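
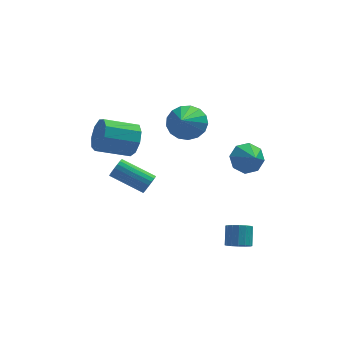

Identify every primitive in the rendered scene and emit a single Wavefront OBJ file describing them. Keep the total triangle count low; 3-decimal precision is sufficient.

v 3.016 -3.506 2.223
v 3.495 -3.801 1.573
v 3.324 -4.314 2.817
v 3.827 -3.388 1.963
v 3.684 -3.043 2.505
v 3.149 -2.97 2.882
v 2.537 -3.21 2.873
v 2.205 -3.624 2.483
v 2.348 -3.968 1.94
v 2.883 -4.041 1.563
v -1.374 -2.782 0.033
v -1.069 -2.463 0.363
v -2.602 -1.78 1.117
v -2.906 -2.098 0.787
v -1.103 -2.322 0.166
v -2.636 -1.638 0.92
v -1.19 -2.271 -0.057
v -2.723 -1.588 0.697
v -1.314 -2.321 -0.262
v -2.847 -1.638 0.492
v -1.449 -2.463 -0.409
v -2.982 -1.78 0.345
v -1.569 -2.668 -0.468
v -3.102 -1.984 0.286
v -1.651 -2.895 -0.428
v -3.184 -2.212 0.326
v -1.678 -3.1 -0.297
v -3.211 -2.417 0.457
v -1.644 -3.242 -0.1
v -3.177 -2.558 0.654
v -1.557 -3.292 0.123
v -3.09 -2.609 0.877
v -1.433 -3.242 0.328
v -2.966 -2.559 1.082
v -1.298 -3.1 0.475
v -2.831 -2.417 1.229
v -1.178 -2.896 0.534
v -2.711 -2.212 1.288
v -1.096 -2.668 0.494
v -2.629 -1.985 1.248
v -2.055 -1.967 2.565
v -1.707 -2.298 3.35
v -3.318 -2.543 3.96
v -3.665 -2.213 3.175
v -1.785 -1.675 3.394
v -3.395 -1.92 4.005
v -1.989 -1.189 3.051
v -3.6 -1.434 3.661
v -2.224 -1.067 2.48
v -3.835 -1.312 3.09
v -2.38 -1.366 1.949
v -3.99 -1.612 2.559
v -2.383 -1.947 1.706
v -3.994 -2.192 2.316
v -2.233 -2.537 1.865
v -3.844 -2.782 2.475
v -1.999 -2.861 2.351
v -3.61 -3.106 2.962
v -1.792 -2.766 2.938
v -3.402 -3.011 3.548
v 0.584 1.423 1.311
v 1.424 0.955 0.971
v 0.216 -0.163 2.589
v 1.583 1.221 1.348
v 1.514 1.534 1.716
v 1.231 1.821 1.992
v 0.8 2.018 2.111
v 0.32 2.078 2.048
v -0.1 1.988 1.815
v -0.363 1.769 1.467
v -0.409 1.47 1.084
v -0.228 1.161 0.752
v 0.139 0.912 0.549
v 0.608 0.78 0.52
v 1.072 0.796 0.672
v 2.628 -4.362 -3.226
v 2.98 -4 -3.603
v 3.064 -3.256 -2.81
v 2.712 -3.618 -2.434
v 2.673 -3.906 -3.659
v 2.757 -3.162 -2.866
v 2.354 -3.934 -3.599
v 2.438 -3.19 -2.806
v 2.108 -4.077 -3.439
v 2.192 -3.333 -2.646
v 2.001 -4.296 -3.222
v 2.085 -3.552 -2.429
v 2.063 -4.533 -3.006
v 2.147 -3.789 -2.214
v 2.276 -4.724 -2.85
v 2.36 -3.98 -2.057
v 2.583 -4.818 -2.794
v 2.667 -4.074 -2.001
v 2.902 -4.79 -2.854
v 2.986 -4.046 -2.061
v 3.148 -4.647 -3.014
v 3.232 -3.903 -2.221
v 3.255 -4.428 -3.231
v 3.339 -3.684 -2.438
v 3.193 -4.191 -3.446
v 3.277 -3.447 -2.654
f 2 1 4
f 2 4 3
f 4 1 5
f 4 5 3
f 5 1 6
f 5 6 3
f 6 1 7
f 6 7 3
f 7 1 8
f 7 8 3
f 8 1 9
f 8 9 3
f 9 1 10
f 9 10 3
f 10 1 2
f 10 2 3
f 12 11 15
f 12 15 13
f 13 15 16
f 13 16 14
f 15 11 17
f 15 17 16
f 16 17 18
f 16 18 14
f 17 11 19
f 17 19 18
f 18 19 20
f 18 20 14
f 19 11 21
f 19 21 20
f 20 21 22
f 20 22 14
f 21 11 23
f 21 23 22
f 22 23 24
f 22 24 14
f 23 11 25
f 23 25 24
f 24 25 26
f 24 26 14
f 25 11 27
f 25 27 26
f 26 27 28
f 26 28 14
f 27 11 29
f 27 29 28
f 28 29 30
f 28 30 14
f 29 11 31
f 29 31 30
f 30 31 32
f 30 32 14
f 31 11 33
f 31 33 32
f 32 33 34
f 32 34 14
f 33 11 35
f 33 35 34
f 34 35 36
f 34 36 14
f 35 11 37
f 35 37 36
f 36 37 38
f 36 38 14
f 37 11 39
f 37 39 38
f 38 39 40
f 38 40 14
f 39 11 12
f 39 12 40
f 40 12 13
f 40 13 14
f 42 41 45
f 42 45 43
f 43 45 46
f 43 46 44
f 45 41 47
f 45 47 46
f 46 47 48
f 46 48 44
f 47 41 49
f 47 49 48
f 48 49 50
f 48 50 44
f 49 41 51
f 49 51 50
f 50 51 52
f 50 52 44
f 51 41 53
f 51 53 52
f 52 53 54
f 52 54 44
f 53 41 55
f 53 55 54
f 54 55 56
f 54 56 44
f 55 41 57
f 55 57 56
f 56 57 58
f 56 58 44
f 57 41 59
f 57 59 58
f 58 59 60
f 58 60 44
f 59 41 42
f 59 42 60
f 60 42 43
f 60 43 44
f 62 61 64
f 62 64 63
f 64 61 65
f 64 65 63
f 65 61 66
f 65 66 63
f 66 61 67
f 66 67 63
f 67 61 68
f 67 68 63
f 68 61 69
f 68 69 63
f 69 61 70
f 69 70 63
f 70 61 71
f 70 71 63
f 71 61 72
f 71 72 63
f 72 61 73
f 72 73 63
f 73 61 74
f 73 74 63
f 74 61 75
f 74 75 63
f 75 61 62
f 75 62 63
f 77 76 80
f 77 80 78
f 78 80 81
f 78 81 79
f 80 76 82
f 80 82 81
f 81 82 83
f 81 83 79
f 82 76 84
f 82 84 83
f 83 84 85
f 83 85 79
f 84 76 86
f 84 86 85
f 85 86 87
f 85 87 79
f 86 76 88
f 86 88 87
f 87 88 89
f 87 89 79
f 88 76 90
f 88 90 89
f 89 90 91
f 89 91 79
f 90 76 92
f 90 92 91
f 91 92 93
f 91 93 79
f 92 76 94
f 92 94 93
f 93 94 95
f 93 95 79
f 94 76 96
f 94 96 95
f 95 96 97
f 95 97 79
f 96 76 98
f 96 98 97
f 97 98 99
f 97 99 79
f 98 76 100
f 98 100 99
f 99 100 101
f 99 101 79
f 100 76 77
f 100 77 101
f 101 77 78
f 101 78 79



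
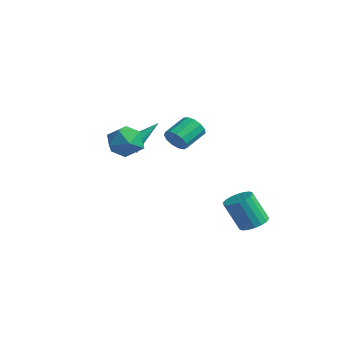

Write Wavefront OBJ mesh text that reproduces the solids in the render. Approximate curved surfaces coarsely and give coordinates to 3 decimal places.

v -0.565 -2.683 1.556
v 0.351 -2.617 2.151
v -1.291 -3.723 2.789
v -0.375 -3.657 3.384
v -1.015 -2.778 3.265
v -0.566 -2.135 2.502
v -0.374 -4.205 2.438
v 0.075 -3.562 1.675
v 0.468 -3.558 2.696
v 0.073 -2.676 3.207
v -1.013 -3.664 1.733
v -1.408 -2.782 2.244
v 2.367 2.712 -3.691
v 3.167 2.58 -3.472
v 2.593 1.957 -1.749
v 1.793 2.088 -1.969
v 3.108 2.933 -3.364
v 2.534 2.31 -1.641
v 2.903 3.242 -3.321
v 2.328 2.619 -1.598
v 2.591 3.446 -3.351
v 2.017 2.823 -1.628
v 2.235 3.505 -3.448
v 1.66 2.881 -1.726
v 1.905 3.406 -3.594
v 1.331 2.783 -1.871
v 1.667 3.17 -3.759
v 1.092 2.547 -2.036
v 1.567 2.843 -3.911
v 0.993 2.22 -2.188
v 1.626 2.49 -4.019
v 1.052 1.867 -2.296
v 1.832 2.181 -4.062
v 1.257 1.558 -2.339
v 2.143 1.977 -4.032
v 1.569 1.354 -2.309
v 2.5 1.919 -3.934
v 1.925 1.295 -2.212
v 2.829 2.017 -3.789
v 2.255 1.394 -2.066
v 3.068 2.253 -3.624
v 2.493 1.63 -1.901
v 2.152 -1.995 3.113
v 2.799 -2.049 3.447
v 2.574 -0.799 4.082
v 1.928 -0.745 3.747
v 2.868 -1.856 3.091
v 2.644 -0.605 3.725
v 2.711 -1.707 2.741
v 2.486 -0.456 3.376
v 2.375 -1.649 2.51
v 2.151 -0.399 3.145
v 1.969 -1.702 2.47
v 1.745 -0.451 3.104
v 1.621 -1.847 2.634
v 1.397 -0.597 3.268
v 1.442 -2.04 2.95
v 1.218 -0.789 3.584
v 1.488 -2.218 3.318
v 1.264 -0.968 3.952
v 1.745 -2.326 3.62
v 1.521 -1.075 4.255
v 2.131 -2.328 3.762
v 1.907 -1.078 4.396
v 2.524 -2.225 3.697
v 2.3 -0.975 4.332
v -2.895 -1.395 0.964
v -2.332 -1.608 1.067
v -2.545 0.215 2.376
v -2.3 -1.405 0.828
v -2.427 -1.199 0.625
v -2.68 -1.046 0.513
v -2.99 -0.987 0.521
v -3.274 -1.037 0.649
v -3.457 -1.183 0.861
v -3.489 -1.386 1.101
v -3.362 -1.592 1.304
v -3.109 -1.745 1.416
v -2.799 -1.804 1.407
v -2.515 -1.754 1.279
f 1 12 6
f 1 6 2
f 1 2 8
f 1 8 11
f 1 11 12
f 2 6 10
f 6 12 5
f 12 11 3
f 11 8 7
f 8 2 9
f 4 10 5
f 4 5 3
f 4 3 7
f 4 7 9
f 4 9 10
f 5 10 6
f 3 5 12
f 7 3 11
f 9 7 8
f 10 9 2
f 14 13 17
f 14 17 15
f 15 17 18
f 15 18 16
f 17 13 19
f 17 19 18
f 18 19 20
f 18 20 16
f 19 13 21
f 19 21 20
f 20 21 22
f 20 22 16
f 21 13 23
f 21 23 22
f 22 23 24
f 22 24 16
f 23 13 25
f 23 25 24
f 24 25 26
f 24 26 16
f 25 13 27
f 25 27 26
f 26 27 28
f 26 28 16
f 27 13 29
f 27 29 28
f 28 29 30
f 28 30 16
f 29 13 31
f 29 31 30
f 30 31 32
f 30 32 16
f 31 13 33
f 31 33 32
f 32 33 34
f 32 34 16
f 33 13 35
f 33 35 34
f 34 35 36
f 34 36 16
f 35 13 37
f 35 37 36
f 36 37 38
f 36 38 16
f 37 13 39
f 37 39 38
f 38 39 40
f 38 40 16
f 39 13 41
f 39 41 40
f 40 41 42
f 40 42 16
f 41 13 14
f 41 14 42
f 42 14 15
f 42 15 16
f 44 43 47
f 44 47 45
f 45 47 48
f 45 48 46
f 47 43 49
f 47 49 48
f 48 49 50
f 48 50 46
f 49 43 51
f 49 51 50
f 50 51 52
f 50 52 46
f 51 43 53
f 51 53 52
f 52 53 54
f 52 54 46
f 53 43 55
f 53 55 54
f 54 55 56
f 54 56 46
f 55 43 57
f 55 57 56
f 56 57 58
f 56 58 46
f 57 43 59
f 57 59 58
f 58 59 60
f 58 60 46
f 59 43 61
f 59 61 60
f 60 61 62
f 60 62 46
f 61 43 63
f 61 63 62
f 62 63 64
f 62 64 46
f 63 43 65
f 63 65 64
f 64 65 66
f 64 66 46
f 65 43 44
f 65 44 66
f 66 44 45
f 66 45 46
f 68 67 70
f 68 70 69
f 70 67 71
f 70 71 69
f 71 67 72
f 71 72 69
f 72 67 73
f 72 73 69
f 73 67 74
f 73 74 69
f 74 67 75
f 74 75 69
f 75 67 76
f 75 76 69
f 76 67 77
f 76 77 69
f 77 67 78
f 77 78 69
f 78 67 79
f 78 79 69
f 79 67 80
f 79 80 69
f 80 67 68
f 80 68 69



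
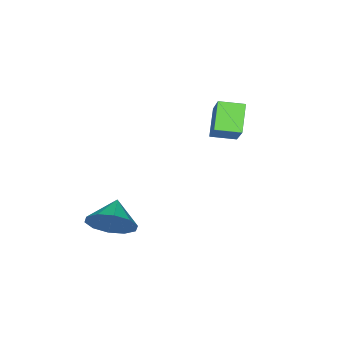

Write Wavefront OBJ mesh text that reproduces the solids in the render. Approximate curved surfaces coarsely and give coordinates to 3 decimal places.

v -1.65 -0.069 -0.147
v -2.472 -0.502 0.791
v -2.246 0.759 -0.287
v -3.068 0.326 0.65
v -0.692 0.834 1.11
v -1.514 0.401 2.047
v -1.288 1.662 0.969
v -2.11 1.229 1.907
v 2.492 -1.466 -3.252
v 3.095 -2.131 -2.79
v 1.528 -1.934 -2.668
v 3.063 -1.62 -2.434
v 2.813 -1.05 -2.39
v 2.44 -0.639 -2.675
v 2.086 -0.544 -3.181
v 1.888 -0.801 -3.714
v 1.92 -1.312 -4.071
v 2.171 -1.882 -4.115
v 2.544 -2.293 -3.829
v 2.897 -2.388 -3.323
f 2 4 1
f 5 2 1
f 1 4 3
f 3 5 1
f 2 8 4
f 6 2 5
f 6 8 2
f 4 8 3
f 7 5 3
f 3 8 7
f 7 6 5
f 8 6 7
f 10 9 12
f 10 12 11
f 12 9 13
f 12 13 11
f 13 9 14
f 13 14 11
f 14 9 15
f 14 15 11
f 15 9 16
f 15 16 11
f 16 9 17
f 16 17 11
f 17 9 18
f 17 18 11
f 18 9 19
f 18 19 11
f 19 9 20
f 19 20 11
f 20 9 10
f 20 10 11



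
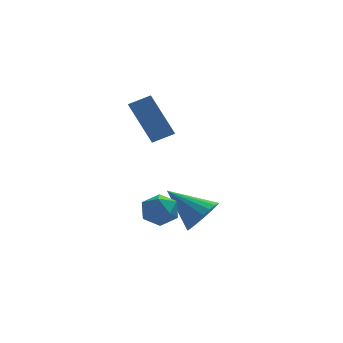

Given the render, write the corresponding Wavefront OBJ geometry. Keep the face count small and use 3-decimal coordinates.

v -0.178 -1.73 -2.4
v 0.433 -1.661 -1.742
v -1.402 -0.79 -1.36
v 0.5 -1.332 -1.961
v 0.432 -1.082 -2.266
v 0.244 -0.96 -2.598
v -0.028 -0.99 -2.891
v -0.329 -1.167 -3.086
v -0.601 -1.456 -3.145
v -0.789 -1.798 -3.057
v -0.856 -2.127 -2.838
v -0.788 -2.377 -2.533
v -0.6 -2.499 -2.201
v -0.328 -2.469 -1.908
v -0.027 -2.292 -1.713
v 0.245 -2.003 -1.654
v -1.971 -2.462 -0.629
v -1.52 -2.458 -1.29
v -2.58 -3.522 -1.05
v -2.129 -3.518 -1.711
v -1.799 -3.688 -1.003
v -1.423 -3.032 -0.742
v -2.677 -2.948 -1.598
v -2.301 -2.292 -1.337
v -1.957 -2.758 -1.888
v -1.414 -3.216 -1.52
v -2.686 -2.764 -0.82
v -2.143 -3.222 -0.452
v -2.694 0.46 2.826
v -1.805 0.499 3.213
v -2.503 1.577 2.275
v -1.614 1.616 2.662
v -1.926 -0.496 1.158
v -1.037 -0.457 1.545
v -1.735 0.621 0.607
v -0.846 0.66 0.994
f 2 1 4
f 2 4 3
f 4 1 5
f 4 5 3
f 5 1 6
f 5 6 3
f 6 1 7
f 6 7 3
f 7 1 8
f 7 8 3
f 8 1 9
f 8 9 3
f 9 1 10
f 9 10 3
f 10 1 11
f 10 11 3
f 11 1 12
f 11 12 3
f 12 1 13
f 12 13 3
f 13 1 14
f 13 14 3
f 14 1 15
f 14 15 3
f 15 1 16
f 15 16 3
f 16 1 2
f 16 2 3
f 17 28 22
f 17 22 18
f 17 18 24
f 17 24 27
f 17 27 28
f 18 22 26
f 22 28 21
f 28 27 19
f 27 24 23
f 24 18 25
f 20 26 21
f 20 21 19
f 20 19 23
f 20 23 25
f 20 25 26
f 21 26 22
f 19 21 28
f 23 19 27
f 25 23 24
f 26 25 18
f 30 32 29
f 33 30 29
f 29 32 31
f 31 33 29
f 30 36 32
f 34 30 33
f 34 36 30
f 32 36 31
f 35 33 31
f 31 36 35
f 35 34 33
f 36 34 35



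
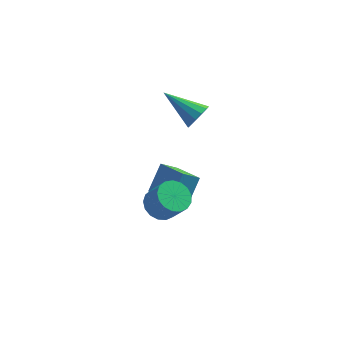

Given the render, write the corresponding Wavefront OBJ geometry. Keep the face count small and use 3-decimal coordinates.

v -1.279 -3.635 -2.16
v -0.695 -2.953 -2.224
v -0.017 -3.424 -1.044
v -0.601 -4.105 -0.98
v -1.011 -2.795 -1.978
v -0.333 -3.266 -0.799
v -1.389 -2.829 -1.775
v -0.711 -3.3 -0.595
v -1.742 -3.047 -1.659
v -1.064 -3.518 -0.479
v -1.989 -3.4 -1.658
v -1.311 -3.871 -0.479
v -2.073 -3.807 -1.773
v -1.395 -4.278 -0.593
v -1.975 -4.174 -1.975
v -1.297 -4.645 -0.796
v -1.718 -4.418 -2.22
v -1.04 -4.889 -1.041
v -1.36 -4.482 -2.452
v -0.682 -4.953 -1.272
v -0.984 -4.352 -2.616
v -0.306 -4.823 -1.436
v -0.675 -4.057 -2.676
v 0.003 -4.528 -1.496
v -0.505 -3.666 -2.618
v 0.173 -4.137 -1.438
v -0.512 -3.268 -2.454
v 0.166 -3.738 -1.275
v -1.979 -1.053 -3.816
v -1.419 -0.038 -2.599
v -1.182 -0.741 -4.442
v -0.622 0.273 -3.225
v -0.858 -2.513 -3.115
v -0.298 -1.499 -1.898
v -0.061 -2.202 -3.741
v 0.499 -1.187 -2.524
v 0.417 -1.424 2.467
v 0.886 -1.078 2.955
v -1.237 -0.516 3.413
v 0.841 -0.812 2.622
v 0.662 -0.741 2.24
v 0.404 -0.887 1.93
v 0.151 -1.203 1.791
v -0.017 -1.589 1.866
v -0.048 -1.923 2.133
v 0.068 -2.098 2.505
v 0.296 -2.059 2.866
v 0.562 -1.819 3.1
v 0.782 -1.453 3.134
f 2 1 5
f 2 5 3
f 3 5 6
f 3 6 4
f 5 1 7
f 5 7 6
f 6 7 8
f 6 8 4
f 7 1 9
f 7 9 8
f 8 9 10
f 8 10 4
f 9 1 11
f 9 11 10
f 10 11 12
f 10 12 4
f 11 1 13
f 11 13 12
f 12 13 14
f 12 14 4
f 13 1 15
f 13 15 14
f 14 15 16
f 14 16 4
f 15 1 17
f 15 17 16
f 16 17 18
f 16 18 4
f 17 1 19
f 17 19 18
f 18 19 20
f 18 20 4
f 19 1 21
f 19 21 20
f 20 21 22
f 20 22 4
f 21 1 23
f 21 23 22
f 22 23 24
f 22 24 4
f 23 1 25
f 23 25 24
f 24 25 26
f 24 26 4
f 25 1 27
f 25 27 26
f 26 27 28
f 26 28 4
f 27 1 2
f 27 2 28
f 28 2 3
f 28 3 4
f 30 32 29
f 33 30 29
f 29 32 31
f 31 33 29
f 30 36 32
f 34 30 33
f 34 36 30
f 32 36 31
f 35 33 31
f 31 36 35
f 35 34 33
f 36 34 35
f 38 37 40
f 38 40 39
f 40 37 41
f 40 41 39
f 41 37 42
f 41 42 39
f 42 37 43
f 42 43 39
f 43 37 44
f 43 44 39
f 44 37 45
f 44 45 39
f 45 37 46
f 45 46 39
f 46 37 47
f 46 47 39
f 47 37 48
f 47 48 39
f 48 37 49
f 48 49 39
f 49 37 38
f 49 38 39



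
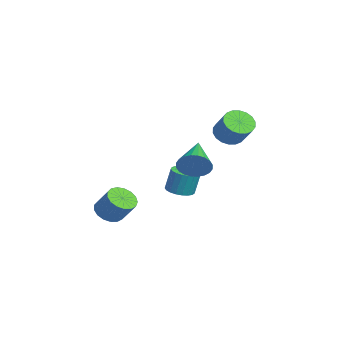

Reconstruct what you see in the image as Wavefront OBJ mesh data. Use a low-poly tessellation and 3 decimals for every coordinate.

v -3.758 1.218 -3.675
v -3.069 1.218 -3.717
v -2.994 1.482 -2.508
v -3.682 1.482 -2.465
v -3.132 1.492 -3.773
v -3.057 1.756 -2.564
v -3.303 1.719 -3.812
v -3.228 1.983 -2.603
v -3.553 1.859 -3.828
v -3.478 2.123 -2.618
v -3.839 1.888 -3.816
v -3.764 2.153 -2.607
v -4.11 1.802 -3.78
v -4.035 2.066 -2.571
v -4.32 1.614 -3.726
v -4.245 1.879 -2.517
v -4.433 1.358 -3.663
v -4.358 1.622 -2.454
v -4.429 1.078 -3.602
v -4.354 1.342 -2.393
v -4.309 0.821 -3.554
v -4.234 1.086 -2.344
v -4.094 0.634 -3.526
v -4.019 0.898 -2.317
v -3.82 0.547 -3.524
v -3.745 0.812 -2.315
v -3.536 0.577 -3.548
v -3.461 0.841 -2.339
v -3.29 0.717 -3.594
v -3.215 0.981 -2.385
v -3.125 0.944 -3.654
v -3.05 1.208 -2.445
v -0.561 -2.313 -3.453
v 0.065 -2.618 -3.673
v 0.667 -2.091 -2.686
v 0.041 -1.787 -2.467
v 0.061 -2.309 -3.835
v 0.663 -1.782 -2.849
v -0.085 -2.001 -3.91
v 0.517 -1.474 -2.924
v -0.341 -1.764 -3.881
v 0.261 -1.237 -2.894
v -0.647 -1.653 -3.753
v -0.045 -1.127 -2.767
v -0.933 -1.694 -3.557
v -0.331 -1.167 -2.571
v -1.134 -1.876 -3.337
v -0.532 -1.35 -2.351
v -1.204 -2.159 -3.144
v -0.602 -1.632 -2.157
v -1.126 -2.477 -3.021
v -0.524 -1.95 -2.035
v -0.919 -2.757 -2.998
v -0.317 -2.231 -2.011
v -0.63 -2.936 -3.079
v -0.028 -2.409 -2.092
v -0.325 -2.972 -3.245
v 0.277 -2.446 -2.259
v -0.074 -2.857 -3.46
v 0.527 -2.331 -2.473
v -2.405 3.196 0.259
v -2.085 3.704 -0.207
v -1.234 4.031 0.735
v -1.555 3.524 1.201
v -2.325 3.885 -0.052
v -1.475 4.212 0.889
v -2.582 3.93 0.164
v -1.731 4.257 1.105
v -2.803 3.829 0.399
v -1.952 4.156 1.34
v -2.946 3.603 0.607
v -2.095 3.93 1.548
v -2.981 3.296 0.745
v -2.131 3.623 1.686
v -2.903 2.97 0.788
v -2.052 3.297 1.729
v -2.726 2.689 0.725
v -1.875 3.016 1.667
v -2.485 2.508 0.571
v -1.635 2.835 1.512
v -2.229 2.463 0.355
v -1.378 2.79 1.296
v -2.008 2.564 0.12
v -1.157 2.891 1.061
v -1.865 2.79 -0.088
v -1.014 3.117 0.853
v -1.829 3.097 -0.226
v -0.979 3.424 0.715
v -1.908 3.423 -0.269
v -1.057 3.75 0.672
v 2.392 0.945 0.173
v 2.725 1.328 0.753
v 0.688 1.375 0.867
v 2.696 1.545 0.548
v 2.621 1.671 0.285
v 2.512 1.687 0.006
v 2.384 1.589 -0.248
v 2.257 1.394 -0.437
v 2.151 1.13 -0.534
v 2.082 0.838 -0.523
v 2.06 0.562 -0.406
v 2.089 0.344 -0.201
v 2.163 0.218 0.061
v 2.273 0.203 0.341
v 2.401 0.3 0.594
v 2.527 0.496 0.784
v 2.633 0.76 0.881
v 2.703 1.052 0.87
f 2 1 5
f 2 5 3
f 3 5 6
f 3 6 4
f 5 1 7
f 5 7 6
f 6 7 8
f 6 8 4
f 7 1 9
f 7 9 8
f 8 9 10
f 8 10 4
f 9 1 11
f 9 11 10
f 10 11 12
f 10 12 4
f 11 1 13
f 11 13 12
f 12 13 14
f 12 14 4
f 13 1 15
f 13 15 14
f 14 15 16
f 14 16 4
f 15 1 17
f 15 17 16
f 16 17 18
f 16 18 4
f 17 1 19
f 17 19 18
f 18 19 20
f 18 20 4
f 19 1 21
f 19 21 20
f 20 21 22
f 20 22 4
f 21 1 23
f 21 23 22
f 22 23 24
f 22 24 4
f 23 1 25
f 23 25 24
f 24 25 26
f 24 26 4
f 25 1 27
f 25 27 26
f 26 27 28
f 26 28 4
f 27 1 29
f 27 29 28
f 28 29 30
f 28 30 4
f 29 1 31
f 29 31 30
f 30 31 32
f 30 32 4
f 31 1 2
f 31 2 32
f 32 2 3
f 32 3 4
f 34 33 37
f 34 37 35
f 35 37 38
f 35 38 36
f 37 33 39
f 37 39 38
f 38 39 40
f 38 40 36
f 39 33 41
f 39 41 40
f 40 41 42
f 40 42 36
f 41 33 43
f 41 43 42
f 42 43 44
f 42 44 36
f 43 33 45
f 43 45 44
f 44 45 46
f 44 46 36
f 45 33 47
f 45 47 46
f 46 47 48
f 46 48 36
f 47 33 49
f 47 49 48
f 48 49 50
f 48 50 36
f 49 33 51
f 49 51 50
f 50 51 52
f 50 52 36
f 51 33 53
f 51 53 52
f 52 53 54
f 52 54 36
f 53 33 55
f 53 55 54
f 54 55 56
f 54 56 36
f 55 33 57
f 55 57 56
f 56 57 58
f 56 58 36
f 57 33 59
f 57 59 58
f 58 59 60
f 58 60 36
f 59 33 34
f 59 34 60
f 60 34 35
f 60 35 36
f 62 61 65
f 62 65 63
f 63 65 66
f 63 66 64
f 65 61 67
f 65 67 66
f 66 67 68
f 66 68 64
f 67 61 69
f 67 69 68
f 68 69 70
f 68 70 64
f 69 61 71
f 69 71 70
f 70 71 72
f 70 72 64
f 71 61 73
f 71 73 72
f 72 73 74
f 72 74 64
f 73 61 75
f 73 75 74
f 74 75 76
f 74 76 64
f 75 61 77
f 75 77 76
f 76 77 78
f 76 78 64
f 77 61 79
f 77 79 78
f 78 79 80
f 78 80 64
f 79 61 81
f 79 81 80
f 80 81 82
f 80 82 64
f 81 61 83
f 81 83 82
f 82 83 84
f 82 84 64
f 83 61 85
f 83 85 84
f 84 85 86
f 84 86 64
f 85 61 87
f 85 87 86
f 86 87 88
f 86 88 64
f 87 61 89
f 87 89 88
f 88 89 90
f 88 90 64
f 89 61 62
f 89 62 90
f 90 62 63
f 90 63 64
f 92 91 94
f 92 94 93
f 94 91 95
f 94 95 93
f 95 91 96
f 95 96 93
f 96 91 97
f 96 97 93
f 97 91 98
f 97 98 93
f 98 91 99
f 98 99 93
f 99 91 100
f 99 100 93
f 100 91 101
f 100 101 93
f 101 91 102
f 101 102 93
f 102 91 103
f 102 103 93
f 103 91 104
f 103 104 93
f 104 91 105
f 104 105 93
f 105 91 106
f 105 106 93
f 106 91 107
f 106 107 93
f 107 91 108
f 107 108 93
f 108 91 92
f 108 92 93



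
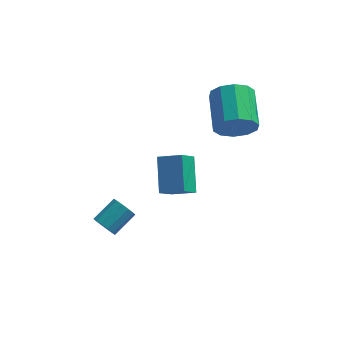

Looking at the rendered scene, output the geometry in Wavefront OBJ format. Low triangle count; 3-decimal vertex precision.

v -2.29 -0.772 -2.015
v -1.747 -1.062 -2.279
v -0.907 -0.118 -1.589
v -1.45 0.172 -1.325
v -1.852 -0.792 -2.521
v -1.011 0.152 -1.831
v -2.095 -0.516 -2.603
v -1.255 0.428 -1.912
v -2.401 -0.32 -2.498
v -1.561 0.623 -1.807
v -2.671 -0.269 -2.239
v -1.831 0.675 -1.549
v -2.821 -0.377 -1.91
v -1.98 0.567 -1.22
v -2.802 -0.61 -1.614
v -1.961 0.334 -0.923
v -2.62 -0.895 -1.445
v -1.78 0.049 -0.755
v -2.334 -1.141 -1.458
v -1.494 -0.197 -0.767
v -2.034 -1.27 -1.647
v -1.194 -0.326 -0.957
v -1.815 -1.24 -1.953
v -0.975 -0.296 -1.263
v 0.972 -1.64 1.794
v 0.501 -2.479 2.698
v 0.73 -0.19 3.013
v 0.259 -1.028 3.917
v 2.101 -1.812 2.223
v 1.63 -2.65 3.127
v 1.859 -0.361 3.442
v 1.388 -1.2 4.346
v 3.575 2.079 3.417
v 4.09 2.499 2.554
v 3.721 4.482 3.299
v 3.205 4.061 4.163
v 3.438 2.437 2.397
v 3.069 4.42 3.142
v 2.838 2.238 2.63
v 2.469 4.22 3.375
v 2.519 1.978 3.163
v 2.15 3.96 3.908
v 2.604 1.756 3.794
v 2.235 3.739 4.539
v 3.059 1.658 4.281
v 2.69 3.641 5.026
v 3.711 1.72 4.438
v 3.342 3.703 5.183
v 4.311 1.92 4.205
v 3.942 3.902 4.95
v 4.63 2.18 3.672
v 4.261 4.162 4.417
v 4.545 2.401 3.041
v 4.176 4.384 3.786
f 2 1 5
f 2 5 3
f 3 5 6
f 3 6 4
f 5 1 7
f 5 7 6
f 6 7 8
f 6 8 4
f 7 1 9
f 7 9 8
f 8 9 10
f 8 10 4
f 9 1 11
f 9 11 10
f 10 11 12
f 10 12 4
f 11 1 13
f 11 13 12
f 12 13 14
f 12 14 4
f 13 1 15
f 13 15 14
f 14 15 16
f 14 16 4
f 15 1 17
f 15 17 16
f 16 17 18
f 16 18 4
f 17 1 19
f 17 19 18
f 18 19 20
f 18 20 4
f 19 1 21
f 19 21 20
f 20 21 22
f 20 22 4
f 21 1 23
f 21 23 22
f 22 23 24
f 22 24 4
f 23 1 2
f 23 2 24
f 24 2 3
f 24 3 4
f 26 28 25
f 29 26 25
f 25 28 27
f 27 29 25
f 26 32 28
f 30 26 29
f 30 32 26
f 28 32 27
f 31 29 27
f 27 32 31
f 31 30 29
f 32 30 31
f 34 33 37
f 34 37 35
f 35 37 38
f 35 38 36
f 37 33 39
f 37 39 38
f 38 39 40
f 38 40 36
f 39 33 41
f 39 41 40
f 40 41 42
f 40 42 36
f 41 33 43
f 41 43 42
f 42 43 44
f 42 44 36
f 43 33 45
f 43 45 44
f 44 45 46
f 44 46 36
f 45 33 47
f 45 47 46
f 46 47 48
f 46 48 36
f 47 33 49
f 47 49 48
f 48 49 50
f 48 50 36
f 49 33 51
f 49 51 50
f 50 51 52
f 50 52 36
f 51 33 53
f 51 53 52
f 52 53 54
f 52 54 36
f 53 33 34
f 53 34 54
f 54 34 35
f 54 35 36



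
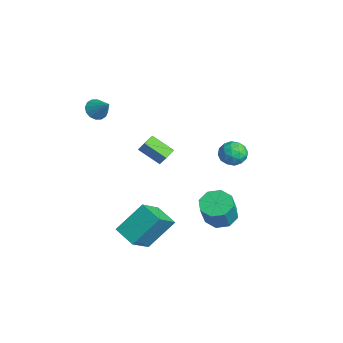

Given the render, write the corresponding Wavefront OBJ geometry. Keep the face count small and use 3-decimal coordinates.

v 0.245 3.75 0.025
v 0.616 4.318 0.557
v 1.504 3.322 -0.397
v 1.875 3.89 0.135
v 1.456 3.209 0.457
v 0.678 3.473 0.717
v 1.442 4.167 -0.557
v 0.664 4.431 -0.297
v 1.356 4.576 0.197
v 1.364 3.983 0.824
v 0.756 3.657 -0.664
v 0.764 3.064 -0.037
v 0.32 4.072 0.328
v 1.8 3.568 -0.168
v 1.554 3.168 0.021
v 1.772 3.502 0.334
v 0.356 3.575 0.422
v 0.574 3.909 0.735
v 1.068 3.257 0.676
v 1.546 3.731 -0.575
v 1.764 4.065 -0.262
v 0.348 4.138 -0.174
v 0.566 4.472 0.139
v 1.052 4.383 -0.516
v 0.973 4.557 0.429
v 1.713 4.305 0.181
v 1.459 4.468 -0.226
v 1.001 4.624 -0.072
v 0.978 4.209 0.797
v 1.718 3.957 0.55
v 1.472 3.557 0.738
v 1.014 3.712 0.892
v 1.413 4.36 0.586
v 0.402 3.683 -0.39
v 1.142 3.431 -0.637
v 1.106 3.928 -0.732
v 0.648 4.083 -0.578
v 0.407 3.335 -0.021
v 1.147 3.083 -0.269
v 1.119 3.016 0.232
v 0.661 3.172 0.386
v 0.707 3.28 -0.426
v 1.986 2.793 -4.065
v 2.603 3.555 -4.075
v 3.33 2.988 -2.506
v 2.714 2.227 -2.495
v 1.961 3.711 -3.721
v 2.688 3.144 -2.152
v 1.333 3.329 -3.568
v 2.06 2.763 -1.999
v 1.088 2.634 -3.706
v 1.815 2.067 -2.137
v 1.37 2.032 -4.054
v 2.097 1.465 -2.485
v 2.012 1.876 -4.408
v 2.739 1.309 -2.839
v 2.64 2.257 -4.561
v 3.367 1.691 -2.992
v 2.885 2.953 -4.423
v 3.612 2.386 -2.854
v -0.214 0.507 -0.199
v -1.082 -0.423 0.632
v 0.267 0.722 0.543
v -0.601 -0.208 1.374
v 0.301 -0.112 -0.354
v -0.567 -1.042 0.477
v 0.782 0.103 0.388
v -0.086 -0.827 1.219
v -1.505 -3.04 3.536
v -1.069 -3.556 3.318
v -0.575 -2.62 4.404
v -0.995 -3.27 3.1
v -1.057 -2.923 2.998
v -1.24 -2.607 3.041
v -1.494 -2.407 3.216
v -1.75 -2.377 3.477
v -1.942 -2.524 3.754
v -2.016 -2.81 3.973
v -1.954 -3.158 4.074
v -1.771 -3.474 4.032
v -1.517 -3.674 3.856
v -1.26 -3.704 3.595
v 2.456 -2.46 -3.838
v 3.389 -3.655 -2.661
v 2.419 -0.952 -2.278
v 3.352 -2.148 -1.101
v 3.688 -1.952 -4.299
v 4.621 -3.148 -3.122
v 3.651 -0.445 -2.739
v 4.584 -1.64 -1.562
f 1 38 17
f 38 12 41
f 17 41 6
f 38 41 17
f 1 17 13
f 17 6 18
f 13 18 2
f 17 18 13
f 1 13 22
f 13 2 23
f 22 23 8
f 13 23 22
f 1 22 34
f 22 8 37
f 34 37 11
f 22 37 34
f 1 34 38
f 34 11 42
f 38 42 12
f 34 42 38
f 2 18 29
f 18 6 32
f 29 32 10
f 18 32 29
f 6 41 19
f 41 12 40
f 19 40 5
f 41 40 19
f 12 42 39
f 42 11 35
f 39 35 3
f 42 35 39
f 11 37 36
f 37 8 24
f 36 24 7
f 37 24 36
f 8 23 28
f 23 2 25
f 28 25 9
f 23 25 28
f 4 30 16
f 30 10 31
f 16 31 5
f 30 31 16
f 4 16 14
f 16 5 15
f 14 15 3
f 16 15 14
f 4 14 21
f 14 3 20
f 21 20 7
f 14 20 21
f 4 21 26
f 21 7 27
f 26 27 9
f 21 27 26
f 4 26 30
f 26 9 33
f 30 33 10
f 26 33 30
f 5 31 19
f 31 10 32
f 19 32 6
f 31 32 19
f 3 15 39
f 15 5 40
f 39 40 12
f 15 40 39
f 7 20 36
f 20 3 35
f 36 35 11
f 20 35 36
f 9 27 28
f 27 7 24
f 28 24 8
f 27 24 28
f 10 33 29
f 33 9 25
f 29 25 2
f 33 25 29
f 44 43 47
f 44 47 45
f 45 47 48
f 45 48 46
f 47 43 49
f 47 49 48
f 48 49 50
f 48 50 46
f 49 43 51
f 49 51 50
f 50 51 52
f 50 52 46
f 51 43 53
f 51 53 52
f 52 53 54
f 52 54 46
f 53 43 55
f 53 55 54
f 54 55 56
f 54 56 46
f 55 43 57
f 55 57 56
f 56 57 58
f 56 58 46
f 57 43 59
f 57 59 58
f 58 59 60
f 58 60 46
f 59 43 44
f 59 44 60
f 60 44 45
f 60 45 46
f 62 64 61
f 65 62 61
f 61 64 63
f 63 65 61
f 62 68 64
f 66 62 65
f 66 68 62
f 64 68 63
f 67 65 63
f 63 68 67
f 67 66 65
f 68 66 67
f 70 69 72
f 70 72 71
f 72 69 73
f 72 73 71
f 73 69 74
f 73 74 71
f 74 69 75
f 74 75 71
f 75 69 76
f 75 76 71
f 76 69 77
f 76 77 71
f 77 69 78
f 77 78 71
f 78 69 79
f 78 79 71
f 79 69 80
f 79 80 71
f 80 69 81
f 80 81 71
f 81 69 82
f 81 82 71
f 82 69 70
f 82 70 71
f 84 86 83
f 87 84 83
f 83 86 85
f 85 87 83
f 84 90 86
f 88 84 87
f 88 90 84
f 86 90 85
f 89 87 85
f 85 90 89
f 89 88 87
f 90 88 89



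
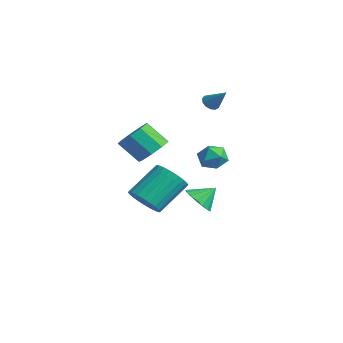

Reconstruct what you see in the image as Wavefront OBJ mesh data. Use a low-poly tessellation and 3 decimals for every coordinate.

v -0.961 2.69 1.104
v -0.366 2.219 0.792
v -1.834 2.141 0.268
v -1.239 1.67 -0.044
v -1.505 1.541 0.721
v -0.966 1.881 1.238
v -1.234 2.479 -0.178
v -0.695 2.819 0.339
v -0.535 2.089 -0
v -0.702 1.51 0.556
v -1.498 2.85 0.504
v -1.665 2.271 1.06
v 2.497 -2.795 3.089
v 3.223 -3.281 3.257
v 2.529 -3.971 4.259
v 1.803 -3.485 4.091
v 3.223 -2.78 3.603
v 2.53 -3.47 4.604
v 2.884 -2.286 3.708
v 2.19 -2.976 4.71
v 2.363 -2.03 3.524
v 1.669 -2.72 4.525
v 1.905 -2.132 3.136
v 1.211 -2.822 4.138
v 1.724 -2.544 2.727
v 1.03 -3.234 3.728
v 1.904 -3.074 2.487
v 1.211 -3.764 3.488
v 2.362 -3.473 2.529
v 1.668 -4.163 3.53
v 2.883 -3.555 2.833
v 2.189 -4.245 3.834
v -1.392 1.555 -2.346
v -0.72 1.075 -2.012
v -1.168 2.405 -1.574
v -0.537 1.306 -2.319
v -0.55 1.594 -2.633
v -0.756 1.873 -2.881
v -1.107 2.079 -3.006
v -1.523 2.165 -2.98
v -1.91 2.111 -2.809
v -2.177 1.929 -2.532
v -2.265 1.662 -2.212
v -2.152 1.37 -1.922
v -1.866 1.121 -1.73
v -1.47 0.97 -1.679
v -1.057 0.954 -1.781
v -2.49 2.831 3.553
v -2.129 2.619 3.263
v -1.59 3.169 4.427
v -2.15 2.893 3.178
v -2.279 3.147 3.213
v -2.475 3.301 3.356
v -2.676 3.306 3.561
v -2.818 3.16 3.764
v -2.856 2.909 3.9
v -2.778 2.634 3.926
v -2.608 2.421 3.833
v -2.401 2.339 3.652
v -2.223 2.412 3.439
v 1.962 -3.028 -0.195
v 2.617 -3.402 0.35
v 2.412 -1.887 1.639
v 1.758 -1.512 1.095
v 2.817 -3.191 0.133
v 2.613 -1.676 1.422
v 2.887 -2.955 -0.133
v 2.683 -1.44 1.156
v 2.817 -2.73 -0.409
v 2.612 -1.215 0.88
v 2.616 -2.55 -0.652
v 2.412 -1.035 0.637
v 2.316 -2.443 -0.826
v 2.111 -0.928 0.464
v 1.962 -2.425 -0.903
v 1.757 -0.91 0.386
v 1.608 -2.499 -0.872
v 1.403 -0.983 0.417
v 1.308 -2.653 -0.739
v 1.103 -1.138 0.55
v 1.107 -2.864 -0.522
v 0.903 -1.349 0.767
v 1.037 -3.1 -0.256
v 0.833 -1.585 1.033
v 1.108 -3.325 0.02
v 0.903 -1.81 1.309
v 1.308 -3.505 0.263
v 1.104 -1.99 1.552
v 1.609 -3.612 0.436
v 1.404 -2.097 1.726
v 1.963 -3.63 0.514
v 1.758 -2.115 1.803
v 2.317 -3.557 0.483
v 2.112 -2.041 1.772
f 1 12 6
f 1 6 2
f 1 2 8
f 1 8 11
f 1 11 12
f 2 6 10
f 6 12 5
f 12 11 3
f 11 8 7
f 8 2 9
f 4 10 5
f 4 5 3
f 4 3 7
f 4 7 9
f 4 9 10
f 5 10 6
f 3 5 12
f 7 3 11
f 9 7 8
f 10 9 2
f 14 13 17
f 14 17 15
f 15 17 18
f 15 18 16
f 17 13 19
f 17 19 18
f 18 19 20
f 18 20 16
f 19 13 21
f 19 21 20
f 20 21 22
f 20 22 16
f 21 13 23
f 21 23 22
f 22 23 24
f 22 24 16
f 23 13 25
f 23 25 24
f 24 25 26
f 24 26 16
f 25 13 27
f 25 27 26
f 26 27 28
f 26 28 16
f 27 13 29
f 27 29 28
f 28 29 30
f 28 30 16
f 29 13 31
f 29 31 30
f 30 31 32
f 30 32 16
f 31 13 14
f 31 14 32
f 32 14 15
f 32 15 16
f 34 33 36
f 34 36 35
f 36 33 37
f 36 37 35
f 37 33 38
f 37 38 35
f 38 33 39
f 38 39 35
f 39 33 40
f 39 40 35
f 40 33 41
f 40 41 35
f 41 33 42
f 41 42 35
f 42 33 43
f 42 43 35
f 43 33 44
f 43 44 35
f 44 33 45
f 44 45 35
f 45 33 46
f 45 46 35
f 46 33 47
f 46 47 35
f 47 33 34
f 47 34 35
f 49 48 51
f 49 51 50
f 51 48 52
f 51 52 50
f 52 48 53
f 52 53 50
f 53 48 54
f 53 54 50
f 54 48 55
f 54 55 50
f 55 48 56
f 55 56 50
f 56 48 57
f 56 57 50
f 57 48 58
f 57 58 50
f 58 48 59
f 58 59 50
f 59 48 60
f 59 60 50
f 60 48 49
f 60 49 50
f 62 61 65
f 62 65 63
f 63 65 66
f 63 66 64
f 65 61 67
f 65 67 66
f 66 67 68
f 66 68 64
f 67 61 69
f 67 69 68
f 68 69 70
f 68 70 64
f 69 61 71
f 69 71 70
f 70 71 72
f 70 72 64
f 71 61 73
f 71 73 72
f 72 73 74
f 72 74 64
f 73 61 75
f 73 75 74
f 74 75 76
f 74 76 64
f 75 61 77
f 75 77 76
f 76 77 78
f 76 78 64
f 77 61 79
f 77 79 78
f 78 79 80
f 78 80 64
f 79 61 81
f 79 81 80
f 80 81 82
f 80 82 64
f 81 61 83
f 81 83 82
f 82 83 84
f 82 84 64
f 83 61 85
f 83 85 84
f 84 85 86
f 84 86 64
f 85 61 87
f 85 87 86
f 86 87 88
f 86 88 64
f 87 61 89
f 87 89 88
f 88 89 90
f 88 90 64
f 89 61 91
f 89 91 90
f 90 91 92
f 90 92 64
f 91 61 93
f 91 93 92
f 92 93 94
f 92 94 64
f 93 61 62
f 93 62 94
f 94 62 63
f 94 63 64



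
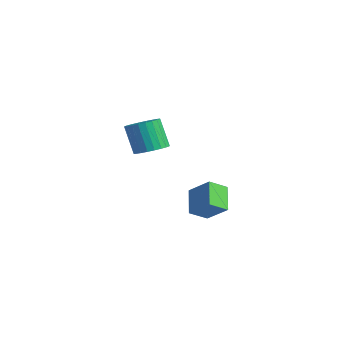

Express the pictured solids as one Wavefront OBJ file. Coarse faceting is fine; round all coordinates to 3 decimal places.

v 2.294 -2.363 1.289
v 3.466 -1.835 2.339
v 2.4 -1.301 0.638
v 3.572 -0.773 1.688
v 3.468 -3.067 0.332
v 4.64 -2.539 1.382
v 3.574 -2.005 -0.319
v 4.746 -1.477 0.731
v -2.43 -1.857 2.19
v -1.843 -1.079 2.521
v -2.722 -1.165 4.282
v -3.31 -1.943 3.95
v -2.159 -0.88 2.373
v -3.039 -0.967 4.134
v -2.517 -0.83 2.197
v -3.396 -0.917 3.958
v -2.861 -0.937 2.02
v -3.741 -1.024 3.78
v -3.14 -1.183 1.868
v -4.02 -1.27 3.629
v -3.311 -1.532 1.766
v -4.191 -1.619 3.526
v -3.348 -1.931 1.728
v -4.227 -2.017 3.488
v -3.245 -2.318 1.76
v -4.124 -2.405 3.521
v -3.018 -2.635 1.858
v -3.897 -2.721 3.619
v -2.701 -2.833 2.006
v -3.581 -2.92 3.767
v -2.344 -2.883 2.182
v -3.223 -2.97 3.943
v -1.999 -2.776 2.36
v -2.879 -2.863 4.12
v -1.72 -2.53 2.511
v -2.6 -2.617 4.272
v -1.549 -2.181 2.614
v -2.429 -2.268 4.374
v -1.513 -1.783 2.652
v -2.392 -1.869 4.412
v -1.616 -1.395 2.619
v -2.495 -1.482 4.38
f 2 4 1
f 5 2 1
f 1 4 3
f 3 5 1
f 2 8 4
f 6 2 5
f 6 8 2
f 4 8 3
f 7 5 3
f 3 8 7
f 7 6 5
f 8 6 7
f 10 9 13
f 10 13 11
f 11 13 14
f 11 14 12
f 13 9 15
f 13 15 14
f 14 15 16
f 14 16 12
f 15 9 17
f 15 17 16
f 16 17 18
f 16 18 12
f 17 9 19
f 17 19 18
f 18 19 20
f 18 20 12
f 19 9 21
f 19 21 20
f 20 21 22
f 20 22 12
f 21 9 23
f 21 23 22
f 22 23 24
f 22 24 12
f 23 9 25
f 23 25 24
f 24 25 26
f 24 26 12
f 25 9 27
f 25 27 26
f 26 27 28
f 26 28 12
f 27 9 29
f 27 29 28
f 28 29 30
f 28 30 12
f 29 9 31
f 29 31 30
f 30 31 32
f 30 32 12
f 31 9 33
f 31 33 32
f 32 33 34
f 32 34 12
f 33 9 35
f 33 35 34
f 34 35 36
f 34 36 12
f 35 9 37
f 35 37 36
f 36 37 38
f 36 38 12
f 37 9 39
f 37 39 38
f 38 39 40
f 38 40 12
f 39 9 41
f 39 41 40
f 40 41 42
f 40 42 12
f 41 9 10
f 41 10 42
f 42 10 11
f 42 11 12



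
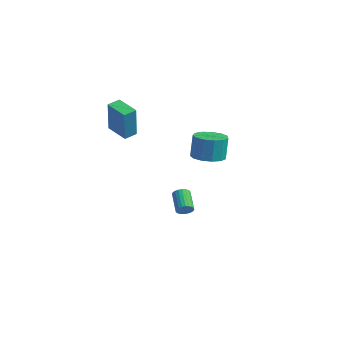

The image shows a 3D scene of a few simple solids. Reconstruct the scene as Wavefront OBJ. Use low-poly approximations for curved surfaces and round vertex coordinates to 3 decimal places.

v -0.396 0.232 -2.748
v -0.168 0.106 -2.309
v -1.195 0.662 -1.614
v -1.424 0.788 -2.052
v -0.092 0.287 -2.342
v -1.12 0.843 -1.647
v -0.062 0.46 -2.437
v -1.09 1.016 -1.741
v -0.084 0.598 -2.579
v -1.111 1.154 -1.883
v -0.153 0.68 -2.746
v -1.18 1.236 -2.051
v -0.259 0.694 -2.914
v -1.286 1.25 -2.219
v -0.385 0.638 -3.057
v -1.413 1.194 -2.361
v -0.514 0.52 -3.152
v -1.542 1.076 -2.457
v -0.625 0.358 -3.186
v -1.652 0.914 -2.491
v -0.7 0.177 -3.153
v -1.728 0.733 -2.458
v -0.73 0.004 -3.059
v -1.758 0.56 -2.363
v -0.709 -0.134 -2.917
v -1.736 0.422 -2.221
v -0.64 -0.216 -2.749
v -1.667 0.34 -2.054
v -0.534 -0.23 -2.581
v -1.561 0.326 -1.886
v -0.407 -0.174 -2.439
v -1.435 0.382 -1.743
v -0.278 -0.056 -2.343
v -1.306 0.5 -1.648
v -4.879 -1.529 2.342
v -4.398 -1.909 4.424
v -4.887 -0.743 2.487
v -4.405 -1.122 4.569
v -3.475 -1.458 2.031
v -2.993 -1.837 4.113
v -3.482 -0.671 2.176
v -3.001 -1.051 4.258
v 3.12 -1.042 3.13
v 3.847 -0.48 3.081
v 3.767 -0.256 4.481
v 3.04 -0.818 4.53
v 3.428 -0.184 3.01
v 3.348 0.041 4.41
v 2.911 -0.159 2.977
v 2.831 0.065 4.377
v 2.46 -0.416 2.992
v 2.381 -0.191 4.392
v 2.219 -0.871 3.051
v 2.14 -0.646 4.451
v 2.264 -1.38 3.136
v 2.185 -1.156 4.535
v 2.581 -1.782 3.218
v 2.501 -1.558 4.618
v 3.068 -1.95 3.273
v 2.989 -1.725 4.672
v 3.572 -1.829 3.282
v 3.493 -1.604 4.682
v 3.933 -1.458 3.243
v 3.853 -1.234 4.643
v 4.035 -0.956 3.168
v 3.955 -0.731 4.568
f 2 1 5
f 2 5 3
f 3 5 6
f 3 6 4
f 5 1 7
f 5 7 6
f 6 7 8
f 6 8 4
f 7 1 9
f 7 9 8
f 8 9 10
f 8 10 4
f 9 1 11
f 9 11 10
f 10 11 12
f 10 12 4
f 11 1 13
f 11 13 12
f 12 13 14
f 12 14 4
f 13 1 15
f 13 15 14
f 14 15 16
f 14 16 4
f 15 1 17
f 15 17 16
f 16 17 18
f 16 18 4
f 17 1 19
f 17 19 18
f 18 19 20
f 18 20 4
f 19 1 21
f 19 21 20
f 20 21 22
f 20 22 4
f 21 1 23
f 21 23 22
f 22 23 24
f 22 24 4
f 23 1 25
f 23 25 24
f 24 25 26
f 24 26 4
f 25 1 27
f 25 27 26
f 26 27 28
f 26 28 4
f 27 1 29
f 27 29 28
f 28 29 30
f 28 30 4
f 29 1 31
f 29 31 30
f 30 31 32
f 30 32 4
f 31 1 33
f 31 33 32
f 32 33 34
f 32 34 4
f 33 1 2
f 33 2 34
f 34 2 3
f 34 3 4
f 36 38 35
f 39 36 35
f 35 38 37
f 37 39 35
f 36 42 38
f 40 36 39
f 40 42 36
f 38 42 37
f 41 39 37
f 37 42 41
f 41 40 39
f 42 40 41
f 44 43 47
f 44 47 45
f 45 47 48
f 45 48 46
f 47 43 49
f 47 49 48
f 48 49 50
f 48 50 46
f 49 43 51
f 49 51 50
f 50 51 52
f 50 52 46
f 51 43 53
f 51 53 52
f 52 53 54
f 52 54 46
f 53 43 55
f 53 55 54
f 54 55 56
f 54 56 46
f 55 43 57
f 55 57 56
f 56 57 58
f 56 58 46
f 57 43 59
f 57 59 58
f 58 59 60
f 58 60 46
f 59 43 61
f 59 61 60
f 60 61 62
f 60 62 46
f 61 43 63
f 61 63 62
f 62 63 64
f 62 64 46
f 63 43 65
f 63 65 64
f 64 65 66
f 64 66 46
f 65 43 44
f 65 44 66
f 66 44 45
f 66 45 46



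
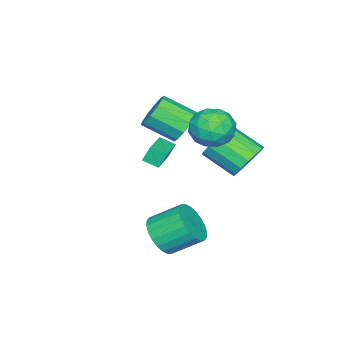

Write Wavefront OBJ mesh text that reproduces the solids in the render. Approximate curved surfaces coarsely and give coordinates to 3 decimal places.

v -0.849 0.695 3.113
v -0.356 1.52 2.569
v -0.464 -0.42 1.771
v 0.029 0.405 1.227
v 0.485 0.001 2.148
v 0.247 0.69 2.977
v -1.067 0.41 1.363
v -1.305 1.099 2.192
v -0.491 1.344 1.487
v 0.468 1.091 1.973
v -1.288 0.009 2.367
v -0.329 -0.244 2.853
v -0.636 1.205 2.959
v -0.184 -0.105 1.381
v 0.084 -0.343 1.923
v 0.374 0.142 1.603
v -0.282 0.717 3.199
v 0.008 1.202 2.879
v 0.502 0.309 2.632
v -0.828 -0.102 1.461
v -0.538 0.383 1.141
v -1.194 0.958 2.737
v -0.904 1.443 2.417
v -1.322 0.791 1.708
v -0.426 1.587 2.003
v -0.199 0.931 1.215
v -0.843 0.934 1.294
v -0.983 1.339 1.781
v 0.138 1.438 2.289
v 0.364 0.783 1.5
v 0.632 0.545 2.041
v 0.492 0.95 2.529
v 0.059 1.334 1.653
v -1.184 0.317 2.84
v -0.958 -0.338 2.051
v -1.312 0.15 1.811
v -1.452 0.555 2.299
v -0.621 0.169 3.125
v -0.394 -0.487 2.337
v 0.163 -0.239 2.559
v 0.023 0.166 3.046
v -0.879 -0.234 2.687
v -2.167 1.458 -0.673
v -1.199 1.291 -0.948
v -1.205 -0.265 -0.022
v -2.173 -0.098 0.253
v -1.168 1.56 -0.495
v -1.174 0.005 0.431
v -1.405 1.802 -0.089
v -1.41 0.247 0.836
v -1.845 1.952 0.16
v -1.851 0.396 1.085
v -2.372 1.969 0.186
v -2.378 0.414 1.111
v -2.845 1.85 -0.018
v -2.85 0.294 0.907
v -3.135 1.625 -0.398
v -3.141 0.069 0.528
v -3.166 1.355 -0.851
v -3.172 -0.2 0.075
v -2.93 1.113 -1.256
v -2.935 -0.442 -0.331
v -2.489 0.964 -1.505
v -2.495 -0.592 -0.58
v -1.962 0.946 -1.531
v -1.968 -0.609 -0.606
v -1.49 1.066 -1.327
v -1.495 -0.49 -0.402
v -0.906 -0.977 1.513
v -0.077 -0.628 1.709
v 0.314 -2.033 2.562
v -0.514 -2.383 2.367
v -0.435 -0.476 2.124
v -0.043 -1.881 2.977
v -0.972 -0.515 2.306
v -0.581 -1.92 3.159
v -1.484 -0.731 2.185
v -1.092 -2.136 3.038
v -1.775 -1.041 1.808
v -1.384 -2.446 2.661
v -1.734 -1.327 1.318
v -1.343 -2.732 2.171
v -1.377 -1.479 0.903
v -0.985 -2.884 1.756
v -0.839 -1.44 0.721
v -0.448 -2.845 1.574
v -0.328 -1.224 0.842
v 0.064 -2.629 1.695
v -0.036 -0.914 1.219
v 0.355 -2.319 2.072
v -2.369 -3.463 -1.506
v -2.61 -3.181 -0.729
v -2.493 -2.705 -1.82
v -2.734 -2.423 -1.043
v -0.766 -3.057 -1.157
v -1.007 -2.775 -0.38
v -0.89 -2.299 -1.471
v -1.131 -2.017 -0.694
v 3 -0.096 -2.772
v 3.802 -0.24 -2.125
v 3.282 1.011 -1.201
v 2.48 1.156 -1.848
v 3.961 0.022 -2.391
v 3.44 1.274 -1.467
v 3.973 0.267 -2.715
v 3.453 1.518 -1.791
v 3.838 0.456 -3.047
v 3.318 1.707 -2.123
v 3.575 0.561 -3.338
v 3.054 1.812 -2.414
v 3.224 0.566 -3.542
v 2.704 1.818 -2.618
v 2.84 0.471 -3.629
v 2.319 1.722 -2.705
v 2.479 0.289 -3.586
v 1.959 1.54 -2.662
v 2.198 0.049 -3.419
v 1.678 1.3 -2.495
v 2.04 -0.214 -3.153
v 1.519 1.038 -2.229
v 2.027 -0.458 -2.829
v 1.507 0.793 -1.905
v 2.162 -0.647 -2.497
v 1.642 0.604 -1.573
v 2.426 -0.752 -2.206
v 1.905 0.499 -1.282
v 2.776 -0.758 -2.002
v 2.256 0.494 -1.078
v 3.161 -0.662 -1.915
v 2.64 0.589 -0.991
v 3.521 -0.48 -1.958
v 3.001 0.771 -1.034
f 1 38 17
f 38 12 41
f 17 41 6
f 38 41 17
f 1 17 13
f 17 6 18
f 13 18 2
f 17 18 13
f 1 13 22
f 13 2 23
f 22 23 8
f 13 23 22
f 1 22 34
f 22 8 37
f 34 37 11
f 22 37 34
f 1 34 38
f 34 11 42
f 38 42 12
f 34 42 38
f 2 18 29
f 18 6 32
f 29 32 10
f 18 32 29
f 6 41 19
f 41 12 40
f 19 40 5
f 41 40 19
f 12 42 39
f 42 11 35
f 39 35 3
f 42 35 39
f 11 37 36
f 37 8 24
f 36 24 7
f 37 24 36
f 8 23 28
f 23 2 25
f 28 25 9
f 23 25 28
f 4 30 16
f 30 10 31
f 16 31 5
f 30 31 16
f 4 16 14
f 16 5 15
f 14 15 3
f 16 15 14
f 4 14 21
f 14 3 20
f 21 20 7
f 14 20 21
f 4 21 26
f 21 7 27
f 26 27 9
f 21 27 26
f 4 26 30
f 26 9 33
f 30 33 10
f 26 33 30
f 5 31 19
f 31 10 32
f 19 32 6
f 31 32 19
f 3 15 39
f 15 5 40
f 39 40 12
f 15 40 39
f 7 20 36
f 20 3 35
f 36 35 11
f 20 35 36
f 9 27 28
f 27 7 24
f 28 24 8
f 27 24 28
f 10 33 29
f 33 9 25
f 29 25 2
f 33 25 29
f 44 43 47
f 44 47 45
f 45 47 48
f 45 48 46
f 47 43 49
f 47 49 48
f 48 49 50
f 48 50 46
f 49 43 51
f 49 51 50
f 50 51 52
f 50 52 46
f 51 43 53
f 51 53 52
f 52 53 54
f 52 54 46
f 53 43 55
f 53 55 54
f 54 55 56
f 54 56 46
f 55 43 57
f 55 57 56
f 56 57 58
f 56 58 46
f 57 43 59
f 57 59 58
f 58 59 60
f 58 60 46
f 59 43 61
f 59 61 60
f 60 61 62
f 60 62 46
f 61 43 63
f 61 63 62
f 62 63 64
f 62 64 46
f 63 43 65
f 63 65 64
f 64 65 66
f 64 66 46
f 65 43 67
f 65 67 66
f 66 67 68
f 66 68 46
f 67 43 44
f 67 44 68
f 68 44 45
f 68 45 46
f 70 69 73
f 70 73 71
f 71 73 74
f 71 74 72
f 73 69 75
f 73 75 74
f 74 75 76
f 74 76 72
f 75 69 77
f 75 77 76
f 76 77 78
f 76 78 72
f 77 69 79
f 77 79 78
f 78 79 80
f 78 80 72
f 79 69 81
f 79 81 80
f 80 81 82
f 80 82 72
f 81 69 83
f 81 83 82
f 82 83 84
f 82 84 72
f 83 69 85
f 83 85 84
f 84 85 86
f 84 86 72
f 85 69 87
f 85 87 86
f 86 87 88
f 86 88 72
f 87 69 89
f 87 89 88
f 88 89 90
f 88 90 72
f 89 69 70
f 89 70 90
f 90 70 71
f 90 71 72
f 92 94 91
f 95 92 91
f 91 94 93
f 93 95 91
f 92 98 94
f 96 92 95
f 96 98 92
f 94 98 93
f 97 95 93
f 93 98 97
f 97 96 95
f 98 96 97
f 100 99 103
f 100 103 101
f 101 103 104
f 101 104 102
f 103 99 105
f 103 105 104
f 104 105 106
f 104 106 102
f 105 99 107
f 105 107 106
f 106 107 108
f 106 108 102
f 107 99 109
f 107 109 108
f 108 109 110
f 108 110 102
f 109 99 111
f 109 111 110
f 110 111 112
f 110 112 102
f 111 99 113
f 111 113 112
f 112 113 114
f 112 114 102
f 113 99 115
f 113 115 114
f 114 115 116
f 114 116 102
f 115 99 117
f 115 117 116
f 116 117 118
f 116 118 102
f 117 99 119
f 117 119 118
f 118 119 120
f 118 120 102
f 119 99 121
f 119 121 120
f 120 121 122
f 120 122 102
f 121 99 123
f 121 123 122
f 122 123 124
f 122 124 102
f 123 99 125
f 123 125 124
f 124 125 126
f 124 126 102
f 125 99 127
f 125 127 126
f 126 127 128
f 126 128 102
f 127 99 129
f 127 129 128
f 128 129 130
f 128 130 102
f 129 99 131
f 129 131 130
f 130 131 132
f 130 132 102
f 131 99 100
f 131 100 132
f 132 100 101
f 132 101 102



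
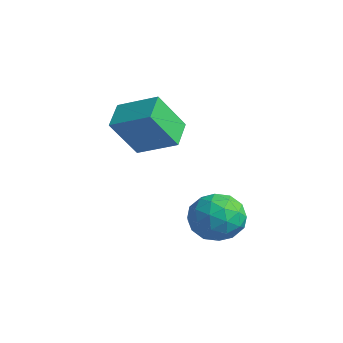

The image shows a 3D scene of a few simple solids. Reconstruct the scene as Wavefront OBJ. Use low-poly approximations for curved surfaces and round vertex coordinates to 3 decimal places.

v 3.139 3.144 -3.124
v 4.058 2.9 -2.855
v 2.722 1.6 -3.105
v 3.641 1.356 -2.836
v 3.053 1.838 -2.205
v 3.311 2.792 -2.216
v 3.469 1.708 -3.744
v 3.727 2.662 -3.755
v 4.262 2.012 -3.238
v 4.005 2.093 -2.287
v 2.775 2.407 -3.673
v 2.518 2.488 -2.722
v 3.635 3.158 -2.991
v 3.145 1.342 -2.969
v 2.8 1.626 -2.598
v 3.34 1.482 -2.44
v 3.195 3.094 -2.616
v 3.736 2.951 -2.457
v 3.145 2.327 -2.076
v 3.044 1.549 -3.503
v 3.585 1.406 -3.344
v 3.44 3.018 -3.52
v 3.98 2.874 -3.362
v 3.635 2.173 -3.884
v 4.295 2.492 -3.058
v 4.05 1.584 -3.047
v 3.949 1.791 -3.58
v 4.101 2.352 -3.587
v 4.144 2.539 -2.499
v 3.899 1.632 -2.488
v 3.554 1.915 -2.117
v 3.705 2.476 -2.124
v 4.264 2.017 -2.724
v 2.881 2.868 -3.472
v 2.636 1.961 -3.461
v 3.075 2.024 -3.836
v 3.226 2.585 -3.843
v 2.73 2.916 -2.913
v 2.485 2.008 -2.902
v 2.679 2.148 -2.373
v 2.831 2.709 -2.38
v 2.516 2.483 -3.236
v -0.824 2.287 -0.924
v -0.948 1.328 0.499
v 0.382 3.069 -0.292
v 0.258 2.11 1.131
v -0.098 1.53 -1.371
v -0.222 0.571 0.052
v 1.108 2.312 -0.739
v 0.984 1.353 0.684
f 1 38 17
f 38 12 41
f 17 41 6
f 38 41 17
f 1 17 13
f 17 6 18
f 13 18 2
f 17 18 13
f 1 13 22
f 13 2 23
f 22 23 8
f 13 23 22
f 1 22 34
f 22 8 37
f 34 37 11
f 22 37 34
f 1 34 38
f 34 11 42
f 38 42 12
f 34 42 38
f 2 18 29
f 18 6 32
f 29 32 10
f 18 32 29
f 6 41 19
f 41 12 40
f 19 40 5
f 41 40 19
f 12 42 39
f 42 11 35
f 39 35 3
f 42 35 39
f 11 37 36
f 37 8 24
f 36 24 7
f 37 24 36
f 8 23 28
f 23 2 25
f 28 25 9
f 23 25 28
f 4 30 16
f 30 10 31
f 16 31 5
f 30 31 16
f 4 16 14
f 16 5 15
f 14 15 3
f 16 15 14
f 4 14 21
f 14 3 20
f 21 20 7
f 14 20 21
f 4 21 26
f 21 7 27
f 26 27 9
f 21 27 26
f 4 26 30
f 26 9 33
f 30 33 10
f 26 33 30
f 5 31 19
f 31 10 32
f 19 32 6
f 31 32 19
f 3 15 39
f 15 5 40
f 39 40 12
f 15 40 39
f 7 20 36
f 20 3 35
f 36 35 11
f 20 35 36
f 9 27 28
f 27 7 24
f 28 24 8
f 27 24 28
f 10 33 29
f 33 9 25
f 29 25 2
f 33 25 29
f 44 46 43
f 47 44 43
f 43 46 45
f 45 47 43
f 44 50 46
f 48 44 47
f 48 50 44
f 46 50 45
f 49 47 45
f 45 50 49
f 49 48 47
f 50 48 49



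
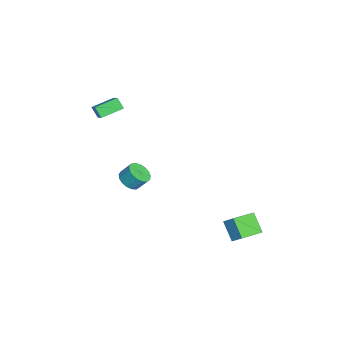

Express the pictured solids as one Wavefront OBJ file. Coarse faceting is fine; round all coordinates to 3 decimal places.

v -1.178 -2.664 -1.778
v -0.565 -3.107 -1.517
v -0.449 -2.479 -0.722
v -1.062 -2.036 -0.982
v -0.4 -2.848 -1.746
v -0.284 -2.22 -0.95
v -0.413 -2.547 -1.982
v -0.297 -1.919 -1.186
v -0.602 -2.272 -2.171
v -0.486 -1.644 -1.375
v -0.922 -2.088 -2.27
v -0.806 -1.46 -1.475
v -1.301 -2.035 -2.256
v -1.185 -1.407 -1.461
v -1.652 -2.126 -2.133
v -1.536 -1.498 -1.338
v -1.894 -2.341 -1.928
v -1.778 -1.713 -1.133
v -1.972 -2.63 -1.689
v -1.856 -2.002 -0.894
v -1.868 -2.926 -1.47
v -1.753 -2.298 -0.675
v -1.606 -3.162 -1.322
v -1.491 -2.534 -0.526
v -1.246 -3.285 -1.278
v -1.13 -2.657 -0.482
v -0.87 -3.265 -1.348
v -0.755 -2.637 -0.553
v -3.479 -4.821 3.136
v -2.115 -4.588 4.123
v -4.002 -3.511 3.551
v -2.638 -3.279 4.538
v -3.082 -4.461 2.502
v -1.718 -4.229 3.489
v -3.605 -3.152 2.917
v -2.241 -2.919 3.904
v 3.533 3.124 -3.572
v 2.605 2.675 -2.566
v 2.462 4.387 -3.998
v 1.533 3.938 -2.993
v 3.927 3.662 -2.967
v 2.998 3.213 -1.962
v 2.855 4.925 -3.394
v 1.927 4.476 -2.388
f 2 1 5
f 2 5 3
f 3 5 6
f 3 6 4
f 5 1 7
f 5 7 6
f 6 7 8
f 6 8 4
f 7 1 9
f 7 9 8
f 8 9 10
f 8 10 4
f 9 1 11
f 9 11 10
f 10 11 12
f 10 12 4
f 11 1 13
f 11 13 12
f 12 13 14
f 12 14 4
f 13 1 15
f 13 15 14
f 14 15 16
f 14 16 4
f 15 1 17
f 15 17 16
f 16 17 18
f 16 18 4
f 17 1 19
f 17 19 18
f 18 19 20
f 18 20 4
f 19 1 21
f 19 21 20
f 20 21 22
f 20 22 4
f 21 1 23
f 21 23 22
f 22 23 24
f 22 24 4
f 23 1 25
f 23 25 24
f 24 25 26
f 24 26 4
f 25 1 27
f 25 27 26
f 26 27 28
f 26 28 4
f 27 1 2
f 27 2 28
f 28 2 3
f 28 3 4
f 30 32 29
f 33 30 29
f 29 32 31
f 31 33 29
f 30 36 32
f 34 30 33
f 34 36 30
f 32 36 31
f 35 33 31
f 31 36 35
f 35 34 33
f 36 34 35
f 38 40 37
f 41 38 37
f 37 40 39
f 39 41 37
f 38 44 40
f 42 38 41
f 42 44 38
f 40 44 39
f 43 41 39
f 39 44 43
f 43 42 41
f 44 42 43



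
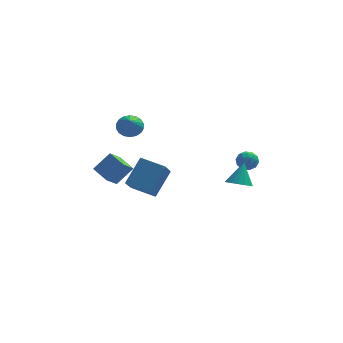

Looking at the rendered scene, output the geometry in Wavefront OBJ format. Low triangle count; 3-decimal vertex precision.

v -4.466 1.407 -4.383
v -4.99 0.734 -3.672
v -3.561 1.755 -3.388
v -4.085 1.082 -2.677
v -3.735 0.478 -4.723
v -4.259 -0.195 -4.012
v -2.83 0.826 -3.728
v -3.354 0.153 -3.017
v -2.922 -3.151 -2.808
v -3.211 -4.422 -1.687
v -2.133 -2.178 -1.502
v -2.422 -3.449 -0.38
v -1.658 -3.731 -3.14
v -1.947 -5.002 -2.018
v -0.869 -2.758 -1.833
v -1.158 -4.029 -0.712
v -3.007 2.488 -1.349
v -2.674 2.968 -0.847
v -3.013 1.472 -0.371
v -3.008 3.022 -0.794
v -3.342 2.97 -0.85
v -3.61 2.822 -1.005
v -3.758 2.608 -1.229
v -3.757 2.371 -1.475
v -3.608 2.156 -1.697
v -3.34 2.008 -1.85
v -3.006 1.954 -1.904
v -2.672 2.006 -1.847
v -2.404 2.154 -1.692
v -2.256 2.368 -1.469
v -2.257 2.606 -1.222
v -2.406 2.82 -1
v 2.665 -2.934 -2.724
v 3.372 -3.151 -2.762
v 2.955 -2.206 -1.516
v 3.366 -2.848 -2.944
v 3.2 -2.564 -3.076
v 2.912 -2.365 -3.127
v 2.567 -2.296 -3.085
v 2.244 -2.374 -2.961
v 2.018 -2.58 -2.782
v 1.94 -2.867 -2.59
v 2.029 -3.17 -2.429
v 2.263 -3.419 -2.335
v 2.589 -3.556 -2.33
v 2.933 -3.552 -2.415
v 3.215 -3.406 -2.571
v 2.812 0.368 -2.584
v 3.371 0.489 -2.92
v 3.149 -0.629 -2.38
v 3.708 -0.508 -2.716
v 3.599 -0.207 -2.137
v 3.39 0.409 -2.262
v 3.13 -0.549 -3.038
v 2.921 0.067 -3.163
v 3.567 -0.079 -3.2
v 3.856 0.133 -2.643
v 2.664 -0.273 -2.657
v 2.953 -0.061 -2.1
v 3.062 0.516 -2.77
v 3.458 -0.656 -2.53
v 3.394 -0.479 -2.19
v 3.722 -0.408 -2.387
v 3.073 0.469 -2.383
v 3.402 0.54 -2.581
v 3.536 0.131 -2.12
v 3.118 -0.68 -2.719
v 3.447 -0.609 -2.917
v 2.798 0.268 -2.913
v 3.126 0.339 -3.11
v 2.984 -0.271 -3.18
v 3.505 0.253 -3.132
v 3.703 -0.333 -3.012
v 3.364 -0.357 -3.201
v 3.241 0.005 -3.275
v 3.676 0.378 -2.805
v 3.874 -0.208 -2.685
v 3.81 -0.031 -2.344
v 3.687 0.331 -2.418
v 3.791 0.044 -2.97
v 2.646 0.068 -2.615
v 2.844 -0.518 -2.495
v 2.833 -0.471 -2.882
v 2.71 -0.109 -2.956
v 2.817 0.193 -2.288
v 3.015 -0.393 -2.168
v 3.279 -0.145 -2.025
v 3.156 0.217 -2.099
v 2.729 -0.184 -2.33
f 2 4 1
f 5 2 1
f 1 4 3
f 3 5 1
f 2 8 4
f 6 2 5
f 6 8 2
f 4 8 3
f 7 5 3
f 3 8 7
f 7 6 5
f 8 6 7
f 10 12 9
f 13 10 9
f 9 12 11
f 11 13 9
f 10 16 12
f 14 10 13
f 14 16 10
f 12 16 11
f 15 13 11
f 11 16 15
f 15 14 13
f 16 14 15
f 18 17 20
f 18 20 19
f 20 17 21
f 20 21 19
f 21 17 22
f 21 22 19
f 22 17 23
f 22 23 19
f 23 17 24
f 23 24 19
f 24 17 25
f 24 25 19
f 25 17 26
f 25 26 19
f 26 17 27
f 26 27 19
f 27 17 28
f 27 28 19
f 28 17 29
f 28 29 19
f 29 17 30
f 29 30 19
f 30 17 31
f 30 31 19
f 31 17 32
f 31 32 19
f 32 17 18
f 32 18 19
f 34 33 36
f 34 36 35
f 36 33 37
f 36 37 35
f 37 33 38
f 37 38 35
f 38 33 39
f 38 39 35
f 39 33 40
f 39 40 35
f 40 33 41
f 40 41 35
f 41 33 42
f 41 42 35
f 42 33 43
f 42 43 35
f 43 33 44
f 43 44 35
f 44 33 45
f 44 45 35
f 45 33 46
f 45 46 35
f 46 33 47
f 46 47 35
f 47 33 34
f 47 34 35
f 48 85 64
f 85 59 88
f 64 88 53
f 85 88 64
f 48 64 60
f 64 53 65
f 60 65 49
f 64 65 60
f 48 60 69
f 60 49 70
f 69 70 55
f 60 70 69
f 48 69 81
f 69 55 84
f 81 84 58
f 69 84 81
f 48 81 85
f 81 58 89
f 85 89 59
f 81 89 85
f 49 65 76
f 65 53 79
f 76 79 57
f 65 79 76
f 53 88 66
f 88 59 87
f 66 87 52
f 88 87 66
f 59 89 86
f 89 58 82
f 86 82 50
f 89 82 86
f 58 84 83
f 84 55 71
f 83 71 54
f 84 71 83
f 55 70 75
f 70 49 72
f 75 72 56
f 70 72 75
f 51 77 63
f 77 57 78
f 63 78 52
f 77 78 63
f 51 63 61
f 63 52 62
f 61 62 50
f 63 62 61
f 51 61 68
f 61 50 67
f 68 67 54
f 61 67 68
f 51 68 73
f 68 54 74
f 73 74 56
f 68 74 73
f 51 73 77
f 73 56 80
f 77 80 57
f 73 80 77
f 52 78 66
f 78 57 79
f 66 79 53
f 78 79 66
f 50 62 86
f 62 52 87
f 86 87 59
f 62 87 86
f 54 67 83
f 67 50 82
f 83 82 58
f 67 82 83
f 56 74 75
f 74 54 71
f 75 71 55
f 74 71 75
f 57 80 76
f 80 56 72
f 76 72 49
f 80 72 76



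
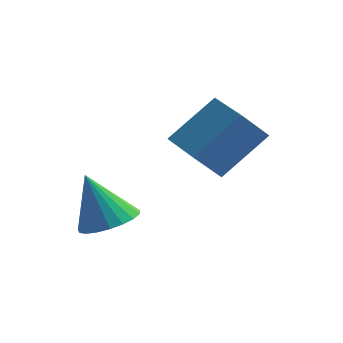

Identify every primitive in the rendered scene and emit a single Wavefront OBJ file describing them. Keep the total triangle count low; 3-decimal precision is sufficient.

v -3.338 -3.785 -2.652
v -2.428 -3.654 -2.259
v -4.122 -3.695 -0.868
v -2.549 -3.262 -2.331
v -2.805 -2.961 -2.46
v -3.154 -2.803 -2.621
v -3.535 -2.815 -2.788
v -3.882 -2.994 -2.931
v -4.135 -3.31 -3.026
v -4.25 -3.709 -3.056
v -4.207 -4.12 -3.016
v -4.014 -4.474 -2.914
v -3.705 -4.709 -2.766
v -3.332 -4.784 -2.598
v -2.96 -4.686 -2.439
v -2.653 -4.433 -2.318
v -2.465 -4.068 -2.254
v -1.602 -0.867 -1.093
v -2.262 -1.583 -0.019
v -0.468 0.243 0.343
v -1.127 -0.474 1.417
v -0.393 -2.046 -1.137
v -1.052 -2.763 -0.063
v 0.742 -0.937 0.299
v 0.082 -1.653 1.373
f 2 1 4
f 2 4 3
f 4 1 5
f 4 5 3
f 5 1 6
f 5 6 3
f 6 1 7
f 6 7 3
f 7 1 8
f 7 8 3
f 8 1 9
f 8 9 3
f 9 1 10
f 9 10 3
f 10 1 11
f 10 11 3
f 11 1 12
f 11 12 3
f 12 1 13
f 12 13 3
f 13 1 14
f 13 14 3
f 14 1 15
f 14 15 3
f 15 1 16
f 15 16 3
f 16 1 17
f 16 17 3
f 17 1 2
f 17 2 3
f 19 21 18
f 22 19 18
f 18 21 20
f 20 22 18
f 19 25 21
f 23 19 22
f 23 25 19
f 21 25 20
f 24 22 20
f 20 25 24
f 24 23 22
f 25 23 24



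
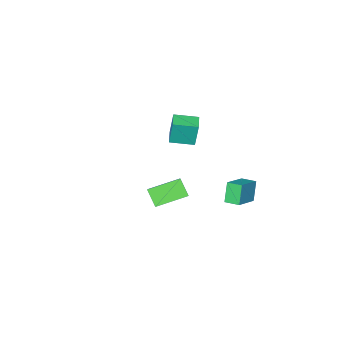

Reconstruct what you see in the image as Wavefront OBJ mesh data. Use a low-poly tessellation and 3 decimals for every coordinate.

v -3.687 -3.611 -1.656
v -3.804 -3.432 -0.1
v -4.737 -2.644 -1.845
v -4.854 -2.465 -0.289
v -2.966 -2.835 -1.691
v -3.083 -2.656 -0.135
v -4.016 -1.868 -1.88
v -4.133 -1.689 -0.324
v -3.137 2.703 -3.05
v -3.624 2.36 -1.906
v -3.436 3.523 -2.931
v -3.922 3.18 -1.787
v -1.698 3.12 -2.313
v -2.184 2.777 -1.169
v -1.996 3.94 -2.194
v -2.483 3.597 -1.05
v 1.921 3.698 2.025
v 2.375 4.224 2.597
v 2.04 4.461 1.228
v 2.494 4.988 1.8
v 3.446 2.932 1.52
v 3.9 3.459 2.092
v 3.565 3.696 0.723
v 4.019 4.222 1.295
f 2 4 1
f 5 2 1
f 1 4 3
f 3 5 1
f 2 8 4
f 6 2 5
f 6 8 2
f 4 8 3
f 7 5 3
f 3 8 7
f 7 6 5
f 8 6 7
f 10 12 9
f 13 10 9
f 9 12 11
f 11 13 9
f 10 16 12
f 14 10 13
f 14 16 10
f 12 16 11
f 15 13 11
f 11 16 15
f 15 14 13
f 16 14 15
f 18 20 17
f 21 18 17
f 17 20 19
f 19 21 17
f 18 24 20
f 22 18 21
f 22 24 18
f 20 24 19
f 23 21 19
f 19 24 23
f 23 22 21
f 24 22 23



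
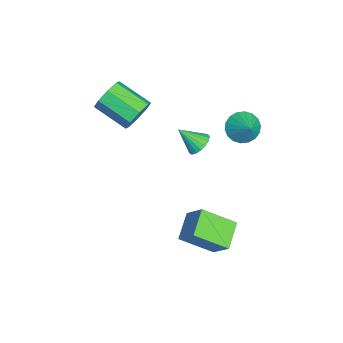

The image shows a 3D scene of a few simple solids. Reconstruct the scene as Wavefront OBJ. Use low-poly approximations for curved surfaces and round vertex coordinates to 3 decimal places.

v -1.519 1.176 -0.588
v -1.061 0.738 -0.97
v -1.681 0.104 0.448
v -0.867 0.888 -0.785
v -0.785 1.088 -0.566
v -0.83 1.303 -0.35
v -0.995 1.496 -0.176
v -1.25 1.634 -0.073
v -1.552 1.692 -0.059
v -1.848 1.662 -0.137
v -2.087 1.547 -0.293
v -2.228 1.368 -0.5
v -2.247 1.156 -0.722
v -2.14 0.948 -0.921
v -1.925 0.778 -1.063
v -1.641 0.678 -1.122
v -1.335 0.664 -1.089
v -1.81 -1.885 1.403
v -1.249 -1.798 2.226
v -2.189 -3.427 3.04
v -2.75 -3.515 2.217
v -1.901 -1.399 2.272
v -2.841 -3.028 3.086
v -2.499 -1.285 1.809
v -3.439 -2.914 2.623
v -2.694 -1.523 1.108
v -3.634 -3.152 1.922
v -2.371 -1.973 0.58
v -3.311 -3.602 1.394
v -1.719 -2.372 0.534
v -2.659 -4.001 1.348
v -1.121 -2.486 0.997
v -2.061 -4.115 1.811
v -0.926 -2.248 1.698
v -1.866 -3.877 2.512
v -1.458 3.341 0.967
v -0.832 3.253 0.271
v -0.462 3.719 1.813
v -0.954 3.651 0.236
v -1.176 3.989 0.346
v -1.454 4.197 0.58
v -1.732 4.237 0.889
v -1.956 4.098 1.215
v -2.081 3.81 1.491
v -2.083 3.429 1.663
v -1.961 3.03 1.698
v -1.739 2.693 1.587
v -1.462 2.484 1.354
v -1.183 2.445 1.044
v -0.959 2.583 0.719
v -0.834 2.872 0.443
v 2.938 0.279 -3.905
v 1.515 0.649 -3.274
v 2.886 2.012 -5.036
v 1.463 2.382 -4.405
v 3.637 1.038 -2.775
v 2.214 1.408 -2.144
v 3.585 2.771 -3.906
v 2.162 3.141 -3.275
f 2 1 4
f 2 4 3
f 4 1 5
f 4 5 3
f 5 1 6
f 5 6 3
f 6 1 7
f 6 7 3
f 7 1 8
f 7 8 3
f 8 1 9
f 8 9 3
f 9 1 10
f 9 10 3
f 10 1 11
f 10 11 3
f 11 1 12
f 11 12 3
f 12 1 13
f 12 13 3
f 13 1 14
f 13 14 3
f 14 1 15
f 14 15 3
f 15 1 16
f 15 16 3
f 16 1 17
f 16 17 3
f 17 1 2
f 17 2 3
f 19 18 22
f 19 22 20
f 20 22 23
f 20 23 21
f 22 18 24
f 22 24 23
f 23 24 25
f 23 25 21
f 24 18 26
f 24 26 25
f 25 26 27
f 25 27 21
f 26 18 28
f 26 28 27
f 27 28 29
f 27 29 21
f 28 18 30
f 28 30 29
f 29 30 31
f 29 31 21
f 30 18 32
f 30 32 31
f 31 32 33
f 31 33 21
f 32 18 34
f 32 34 33
f 33 34 35
f 33 35 21
f 34 18 19
f 34 19 35
f 35 19 20
f 35 20 21
f 37 36 39
f 37 39 38
f 39 36 40
f 39 40 38
f 40 36 41
f 40 41 38
f 41 36 42
f 41 42 38
f 42 36 43
f 42 43 38
f 43 36 44
f 43 44 38
f 44 36 45
f 44 45 38
f 45 36 46
f 45 46 38
f 46 36 47
f 46 47 38
f 47 36 48
f 47 48 38
f 48 36 49
f 48 49 38
f 49 36 50
f 49 50 38
f 50 36 51
f 50 51 38
f 51 36 37
f 51 37 38
f 53 55 52
f 56 53 52
f 52 55 54
f 54 56 52
f 53 59 55
f 57 53 56
f 57 59 53
f 55 59 54
f 58 56 54
f 54 59 58
f 58 57 56
f 59 57 58



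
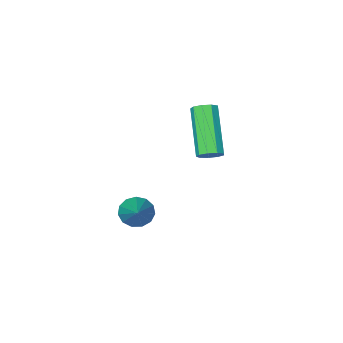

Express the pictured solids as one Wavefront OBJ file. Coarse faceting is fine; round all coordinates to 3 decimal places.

v -2.683 0.839 -1.864
v -2.411 1.097 -1.533
v -2.985 -0.281 0.014
v -3.257 -0.539 -0.316
v -2.73 1.219 -1.542
v -3.304 -0.159 0.005
v -3.027 1.164 -1.702
v -3.602 -0.214 -0.155
v -3.163 0.956 -1.938
v -3.738 -0.422 -0.391
v -3.074 0.694 -2.138
v -3.649 -0.684 -0.591
v -2.802 0.499 -2.21
v -3.377 -0.879 -0.663
v -2.474 0.464 -2.12
v -3.049 -0.914 -0.573
v -2.244 0.604 -1.91
v -2.818 -0.774 -0.363
v -2.219 0.854 -1.678
v -2.793 -0.524 -0.131
v 1.164 2.504 -2.472
v 1.682 2.487 -2.811
v 1.936 3.996 -1.368
v 1.469 2.714 -2.969
v 1.159 2.875 -2.969
v 0.85 2.918 -2.811
v 0.641 2.83 -2.546
v 0.598 2.638 -2.257
v 0.734 2.404 -2.036
v 1.007 2.202 -1.954
v 1.329 2.096 -2.036
v 1.599 2.119 -2.257
v 1.731 2.265 -2.546
f 2 1 5
f 2 5 3
f 3 5 6
f 3 6 4
f 5 1 7
f 5 7 6
f 6 7 8
f 6 8 4
f 7 1 9
f 7 9 8
f 8 9 10
f 8 10 4
f 9 1 11
f 9 11 10
f 10 11 12
f 10 12 4
f 11 1 13
f 11 13 12
f 12 13 14
f 12 14 4
f 13 1 15
f 13 15 14
f 14 15 16
f 14 16 4
f 15 1 17
f 15 17 16
f 16 17 18
f 16 18 4
f 17 1 19
f 17 19 18
f 18 19 20
f 18 20 4
f 19 1 2
f 19 2 20
f 20 2 3
f 20 3 4
f 22 21 24
f 22 24 23
f 24 21 25
f 24 25 23
f 25 21 26
f 25 26 23
f 26 21 27
f 26 27 23
f 27 21 28
f 27 28 23
f 28 21 29
f 28 29 23
f 29 21 30
f 29 30 23
f 30 21 31
f 30 31 23
f 31 21 32
f 31 32 23
f 32 21 33
f 32 33 23
f 33 21 22
f 33 22 23



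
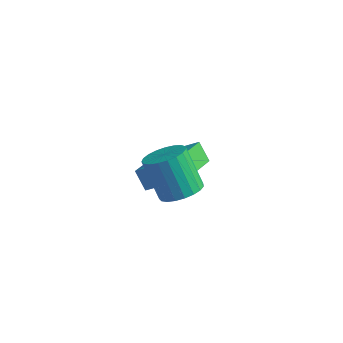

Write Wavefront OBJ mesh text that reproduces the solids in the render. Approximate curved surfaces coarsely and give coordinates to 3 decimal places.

v 3.519 -0.005 1.731
v 3.929 0.567 1.881
v 3.172 0.777 3.158
v 2.761 0.205 3.009
v 3.704 0.691 1.727
v 2.947 0.901 3.004
v 3.447 0.694 1.574
v 2.69 0.904 2.851
v 3.202 0.576 1.448
v 2.445 0.786 2.726
v 3.012 0.358 1.371
v 2.255 0.568 2.649
v 2.909 0.077 1.357
v 2.152 0.287 2.634
v 2.912 -0.218 1.407
v 2.155 -0.008 2.684
v 3.02 -0.476 1.513
v 2.263 -0.266 2.791
v 3.214 -0.653 1.657
v 2.457 -0.443 2.935
v 3.46 -0.718 1.814
v 2.703 -0.508 3.092
v 3.717 -0.659 1.956
v 2.96 -0.449 3.234
v 3.939 -0.488 2.06
v 3.182 -0.278 3.338
v 4.089 -0.233 2.107
v 3.332 -0.023 3.384
v 4.14 0.062 2.088
v 3.383 0.272 3.366
v 4.084 0.345 2.008
v 3.326 0.555 3.286
v 0.488 2.04 -0.601
v 1.75 2.517 0.278
v 0.27 3.812 -1.251
v 1.532 4.289 -0.372
v 0.988 1.871 -1.228
v 2.25 2.348 -0.349
v 0.77 3.643 -1.878
v 2.032 4.12 -0.999
f 2 1 5
f 2 5 3
f 3 5 6
f 3 6 4
f 5 1 7
f 5 7 6
f 6 7 8
f 6 8 4
f 7 1 9
f 7 9 8
f 8 9 10
f 8 10 4
f 9 1 11
f 9 11 10
f 10 11 12
f 10 12 4
f 11 1 13
f 11 13 12
f 12 13 14
f 12 14 4
f 13 1 15
f 13 15 14
f 14 15 16
f 14 16 4
f 15 1 17
f 15 17 16
f 16 17 18
f 16 18 4
f 17 1 19
f 17 19 18
f 18 19 20
f 18 20 4
f 19 1 21
f 19 21 20
f 20 21 22
f 20 22 4
f 21 1 23
f 21 23 22
f 22 23 24
f 22 24 4
f 23 1 25
f 23 25 24
f 24 25 26
f 24 26 4
f 25 1 27
f 25 27 26
f 26 27 28
f 26 28 4
f 27 1 29
f 27 29 28
f 28 29 30
f 28 30 4
f 29 1 31
f 29 31 30
f 30 31 32
f 30 32 4
f 31 1 2
f 31 2 32
f 32 2 3
f 32 3 4
f 34 36 33
f 37 34 33
f 33 36 35
f 35 37 33
f 34 40 36
f 38 34 37
f 38 40 34
f 36 40 35
f 39 37 35
f 35 40 39
f 39 38 37
f 40 38 39

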